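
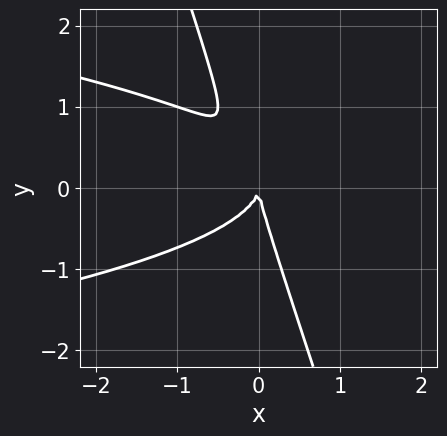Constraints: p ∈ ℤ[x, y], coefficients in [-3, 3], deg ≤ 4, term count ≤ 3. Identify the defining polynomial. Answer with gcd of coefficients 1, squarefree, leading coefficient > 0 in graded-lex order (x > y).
3*x*y^2 + y^3 + 2*x^2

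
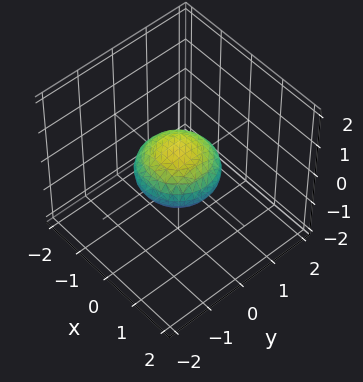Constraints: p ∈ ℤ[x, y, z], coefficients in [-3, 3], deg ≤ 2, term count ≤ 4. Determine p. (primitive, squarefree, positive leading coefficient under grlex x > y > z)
The degree is 2 — a closed, bounded, convex surface; a quadric.
Symmetries: mirror symmetry z ↦ −z ⇒ only even powers of z; rotational symmetry about the z-axis ⇒ p depends on x, y only through x² + y².
Observable constraints: among the integer gridlines, it crosses the x-axis at x ∈ {-1, 1}; a circular section at z = 0 has radius exactly 1; the y-axis gridline crossings are at y ∈ {-1, 1}.
Putting this together gives p.

x^2 + y^2 + 2*z^2 - 1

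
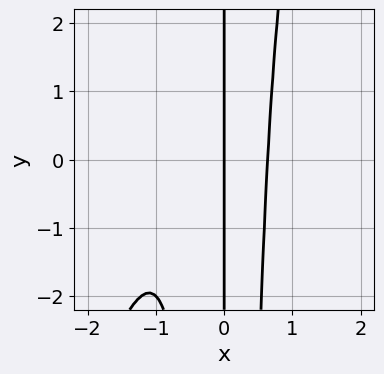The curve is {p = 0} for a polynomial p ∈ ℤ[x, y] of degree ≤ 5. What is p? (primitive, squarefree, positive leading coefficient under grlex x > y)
3*x^4 - x^3*y + 3*x^3 - 2*x

1. Degree: a generic line meets the curve in up to 4 points, so deg p = 4.
2. Observable constraints: one x-axis crossing is at x = 0; the visible y-axis segment lies entirely on the curve.
3. Matching integer coefficients to the picture gives p.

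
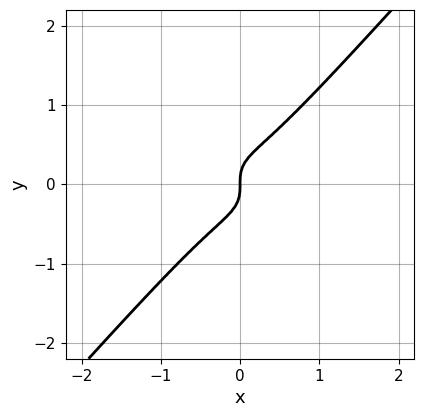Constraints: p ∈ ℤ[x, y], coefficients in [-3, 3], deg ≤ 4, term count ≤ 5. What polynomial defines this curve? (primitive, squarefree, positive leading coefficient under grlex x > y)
2*x^3 + 2*x^2*y - 3*y^3 + x

1. The degree is 3 — the shape is more complex than any degree-2 curve.
2. From the axis intercepts and sections: it crosses the y-axis at the gridline y = 0; it crosses the x-axis at the gridline x = 0.
3. Matching integer coefficients to the picture gives p.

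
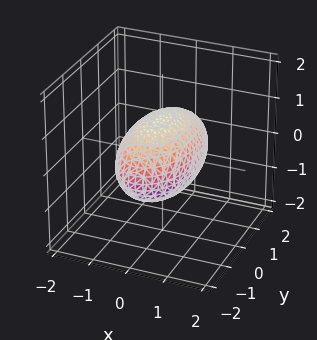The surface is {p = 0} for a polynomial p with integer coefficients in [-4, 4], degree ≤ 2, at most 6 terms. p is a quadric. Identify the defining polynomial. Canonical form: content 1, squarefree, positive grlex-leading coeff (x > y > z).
First, deg p = 2. A closed, bounded, convex surface; a quadric.
Then, symmetries: the x ↦ −x reflection is a symmetry, so x appears only in even powers; mirror symmetry z ↦ −z ⇒ only even powers of z; it's symmetric under y → −y, forcing even powers of y.
Next, observable constraints: the z-axis gridline crossings are at z ∈ {-1, 1}; among the integer gridlines, it crosses the x-axis at x ∈ {-1, 1}.
Finally, putting this together gives p.

3*x^2 + y^2 + 3*z^2 - 3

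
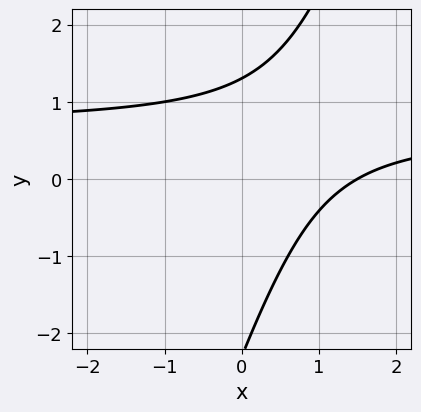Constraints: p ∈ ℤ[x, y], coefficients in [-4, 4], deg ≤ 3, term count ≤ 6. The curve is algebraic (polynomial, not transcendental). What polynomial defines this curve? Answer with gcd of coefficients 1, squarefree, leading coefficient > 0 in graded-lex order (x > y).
1. Degree: the shape is more complex than any degree-1 curve, so deg p = 2.
2. Solving for integer coefficients yields p as stated.

3*x*y - y^2 - 2*x - y + 3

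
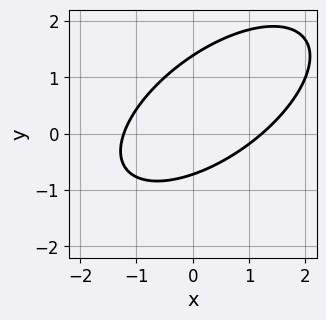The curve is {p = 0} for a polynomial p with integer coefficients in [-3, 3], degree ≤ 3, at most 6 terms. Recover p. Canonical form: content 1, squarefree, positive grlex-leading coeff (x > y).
2*x^2 - 3*x*y + 3*y^2 - 2*y - 3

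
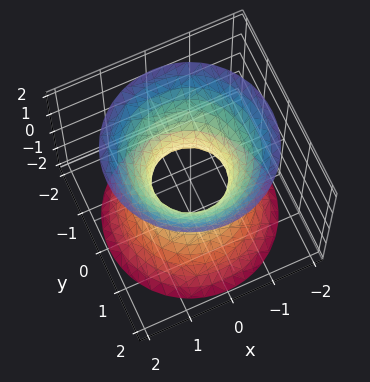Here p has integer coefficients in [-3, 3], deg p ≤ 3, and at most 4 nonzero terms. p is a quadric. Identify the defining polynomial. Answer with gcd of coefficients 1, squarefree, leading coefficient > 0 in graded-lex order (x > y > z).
First, the degree is 2 — one connected sheet with a waist; a quadric.
Then, symmetries: it's symmetric under z → −z, forcing even powers of z; rotational symmetry about the z-axis ⇒ p depends on x, y only through x² + y².
Next, against the integer gridlines: a circular section at z = 2 has radius between 1 and 2; no z-intercept at any integer in the box.
Finally, putting this together gives p.

3*x^2 + 3*y^2 - 2*z^2 - 2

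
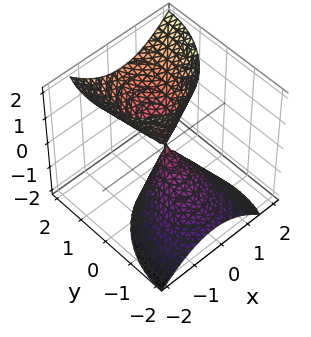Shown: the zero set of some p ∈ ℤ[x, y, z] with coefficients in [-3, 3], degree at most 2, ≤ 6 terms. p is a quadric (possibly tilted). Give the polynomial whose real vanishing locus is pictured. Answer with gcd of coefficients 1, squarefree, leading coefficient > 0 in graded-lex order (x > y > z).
3*x^2 - x*y + 2*y^2 - 3*y*z - z^2

(a) Degree: a generic line meets the surface in up to 2 points, so deg p = 2.
(b) Reading off the gridlines: it crosses the y-axis at the gridline y = 0; it crosses the x-axis at the gridline x = 0.
(c) Fitting integer coefficients to these (and the overall shape) gives p.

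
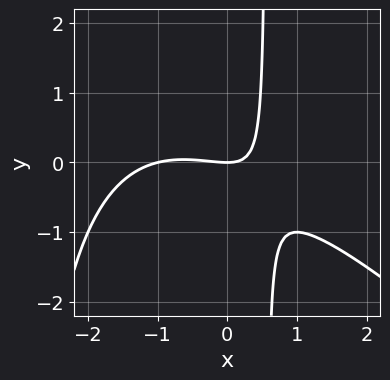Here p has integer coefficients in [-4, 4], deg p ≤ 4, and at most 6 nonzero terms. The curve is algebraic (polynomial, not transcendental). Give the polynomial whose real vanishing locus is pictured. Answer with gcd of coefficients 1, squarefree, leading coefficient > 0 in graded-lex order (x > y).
deg p = 3. A generic line meets the curve in up to 3 points.
Against the integer gridlines: it meets the y-axis at y = 0 (among the integer gridlines); among the integer gridlines, it crosses the x-axis at x ∈ {-1, 0}.
These observations pin down the coefficients.

x^3 + x^2*y + x^2 + 3*x*y - 2*y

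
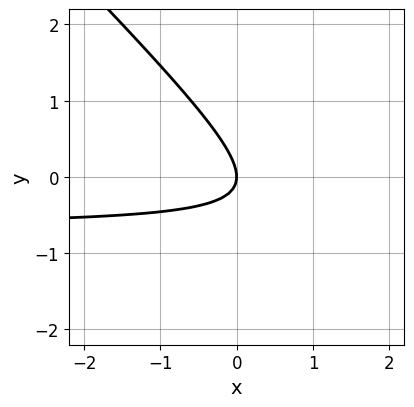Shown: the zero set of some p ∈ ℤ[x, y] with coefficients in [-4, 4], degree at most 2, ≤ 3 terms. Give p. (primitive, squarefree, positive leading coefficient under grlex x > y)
3*x*y + 3*y^2 + 2*x

First, degree: no degree-1 curve has this shape, so deg p = 2.
Then, against the integer gridlines: it crosses the x-axis at the gridline x = 0; it crosses the y-axis at the gridline y = 0.
Finally, matching integer coefficients to the picture gives p.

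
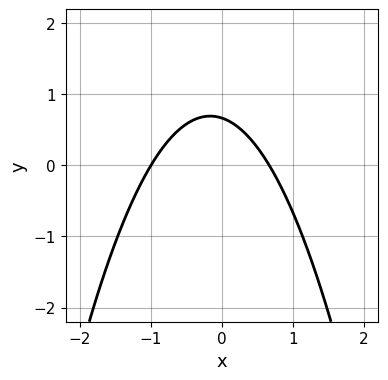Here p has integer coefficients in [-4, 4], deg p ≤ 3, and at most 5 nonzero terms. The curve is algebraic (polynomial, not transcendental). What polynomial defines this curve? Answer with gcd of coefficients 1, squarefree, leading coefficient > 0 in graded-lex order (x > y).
1. Degree: the shape is more complex than any degree-1 curve, so deg p = 2.
2. Observable constraints: one x-axis crossing is at x = -1.
3. Solving for integer coefficients yields p as stated.

3*x^2 + x + 3*y - 2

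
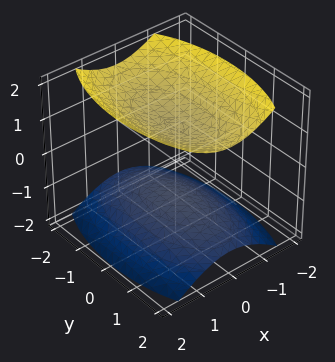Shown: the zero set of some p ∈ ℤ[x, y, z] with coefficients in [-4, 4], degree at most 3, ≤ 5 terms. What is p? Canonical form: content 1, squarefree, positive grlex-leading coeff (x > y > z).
3*x^2 + y^2 - 3*z^2 + 3

First, the picture has 2 separate pieces. They look like related sheets of one shape, so recover p as a whole.
Then, degree: two separate bowl-shaped sheets opening away from each other; a quadric, so deg p = 2.
Then, symmetries: the x ↦ −x reflection is a symmetry, so x appears only in even powers; it's symmetric under y → −y, forcing even powers of y; the z ↦ −z reflection is a symmetry, so z appears only in even powers.
Next, observable constraints: no x-intercept at any integer in the box; the z-axis gridline crossings are at z ∈ {-1, 1}; the surface avoids every integer y-axis point in the box.
Finally, solving for integer coefficients yields p as stated.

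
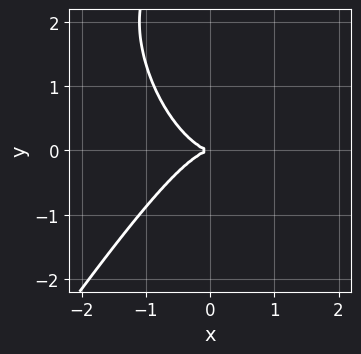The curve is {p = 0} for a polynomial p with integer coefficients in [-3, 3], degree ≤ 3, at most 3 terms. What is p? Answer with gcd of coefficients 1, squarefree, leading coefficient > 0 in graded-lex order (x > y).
3*x^3 - y^3 + 3*y^2

First, degree: a generic line meets the curve in up to 3 points, so deg p = 3.
Then, reading off the gridlines: it crosses the y-axis at the gridline y = 0; it meets the x-axis at x = 0 (among the integer gridlines).
Finally, together with the visible shape, these determine p as stated.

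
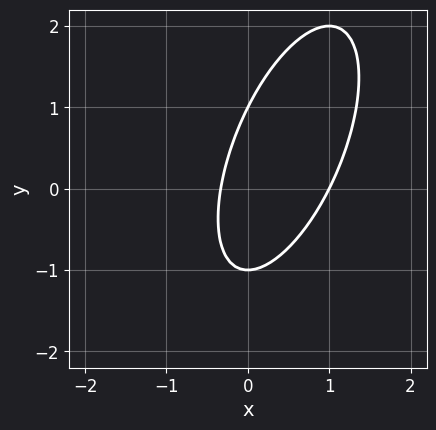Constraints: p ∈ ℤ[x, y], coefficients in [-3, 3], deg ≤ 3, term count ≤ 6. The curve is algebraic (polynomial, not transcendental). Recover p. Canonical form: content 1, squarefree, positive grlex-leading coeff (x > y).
1. The degree is 2 — no degree-1 curve has this shape.
2. Reading off the gridlines: the y-axis gridline crossings are at y ∈ {-1, 1}; one x-axis crossing is at x = 1.
3. The integer polynomial consistent with all of this is the stated p.

3*x^2 - 2*x*y + y^2 - 2*x - 1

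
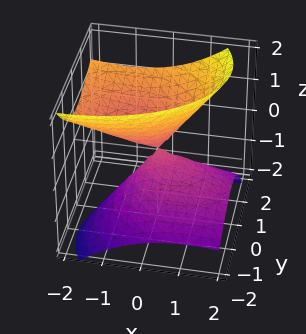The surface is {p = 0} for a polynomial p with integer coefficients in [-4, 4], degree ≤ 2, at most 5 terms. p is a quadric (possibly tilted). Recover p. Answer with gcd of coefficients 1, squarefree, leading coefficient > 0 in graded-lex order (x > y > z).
x^2 + 2*x*z + 2*y^2 - 2*y*z - 2*z^2

First, there are 2 components. They look like related sheets of one shape, so recover p as a whole.
Next, the degree is 2 — a generic line meets the surface in up to 2 points.
Next, against the integer gridlines: it crosses the z-axis at the gridline z = 0; it crosses the x-axis at the gridline x = 0; it crosses the y-axis at the gridline y = 0.
Finally, the integer polynomial consistent with all of this is the stated p.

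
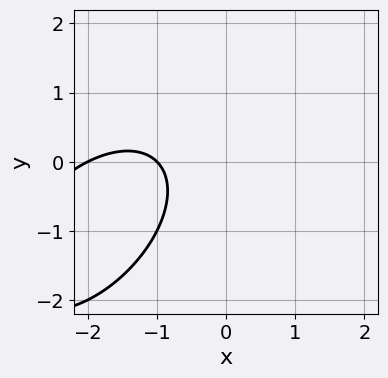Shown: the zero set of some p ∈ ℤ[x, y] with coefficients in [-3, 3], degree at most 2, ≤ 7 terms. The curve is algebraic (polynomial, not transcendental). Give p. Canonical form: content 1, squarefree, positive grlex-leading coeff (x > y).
1. deg p = 2. The shape is more complex than any degree-1 curve.
2. Checking where it meets the axes: the curve avoids every integer y-axis point in the box; among the integer gridlines, it crosses the x-axis at x ∈ {-2, -1}.
3. Matching integer coefficients to the picture gives p.

x^2 - x*y + y^2 + 3*x + 2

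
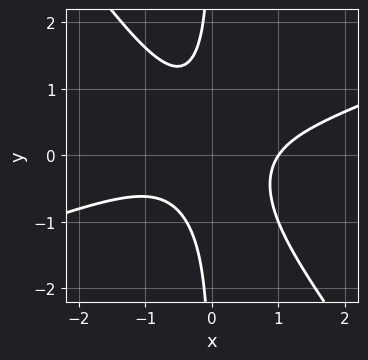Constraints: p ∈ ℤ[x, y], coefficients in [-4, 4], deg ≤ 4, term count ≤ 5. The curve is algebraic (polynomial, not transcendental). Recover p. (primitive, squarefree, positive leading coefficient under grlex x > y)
(a) deg p = 3. No degree-2 curve has this shape.
(b) Checking where it meets the axes: it meets the x-axis at x = 1 (among the integer gridlines); the curve avoids every integer y-axis point in the box.
(c) Matching integer coefficients to the picture gives p.

x^3 - 2*x^2*y - 2*x*y^2 - 1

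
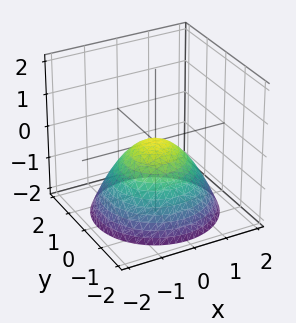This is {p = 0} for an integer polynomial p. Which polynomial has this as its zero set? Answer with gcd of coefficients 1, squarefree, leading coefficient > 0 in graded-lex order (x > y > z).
2*x^2 + 2*y^2 + 3*z

(a) The degree is 2 — a paraboloid; a quadric.
(b) Symmetries: the surface is invariant under rotation about z: p = q(x² + y², z).
(c) Observable constraints: one z-axis crossing is at z = 0; one y-axis crossing is at y = 0.
(d) Fitting integer coefficients to these (and the overall shape) gives p.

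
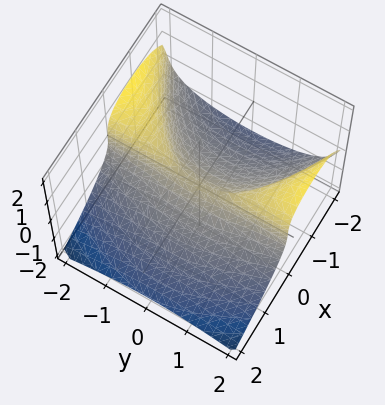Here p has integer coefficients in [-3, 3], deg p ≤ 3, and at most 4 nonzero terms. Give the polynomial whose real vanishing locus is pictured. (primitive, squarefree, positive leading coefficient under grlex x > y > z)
First, degree: the shape is more complex than any degree-2 surface, so deg p = 3.
Next, against the integer gridlines: one z-axis crossing is at z = 0; every point of the y-axis in the box is on the surface.
Finally, assembling these constraints gives the stated polynomial.

x*y^2 + 2*z^3 + 2*x^2 - x*z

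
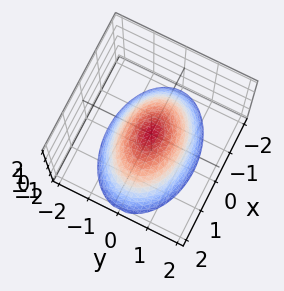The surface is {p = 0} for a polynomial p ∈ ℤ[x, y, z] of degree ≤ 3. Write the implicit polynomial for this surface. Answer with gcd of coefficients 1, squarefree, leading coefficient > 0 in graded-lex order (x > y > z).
deg p = 2. A paraboloid; a quadric.
Symmetries: the x ↦ −x reflection is a symmetry, so x appears only in even powers; the y ↦ −y reflection is a symmetry, so y appears only in even powers.
Checking where it meets the axes: it crosses the z-axis at the gridline z = 0; one y-axis crossing is at y = 0.
The integer polynomial consistent with all of this is the stated p.

x^2 + 2*y^2 + 2*z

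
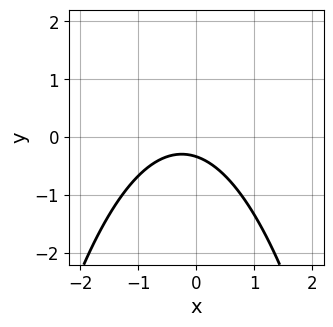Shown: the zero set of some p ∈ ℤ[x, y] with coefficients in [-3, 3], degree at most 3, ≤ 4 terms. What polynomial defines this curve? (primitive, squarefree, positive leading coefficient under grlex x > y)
First, the degree is 2 — a generic line meets the curve in up to 2 points.
Then, from the axis intercepts and sections: it misses every integer gridline on the x-axis.
Finally, assembling these constraints gives the stated polynomial.

2*x^2 + x + 3*y + 1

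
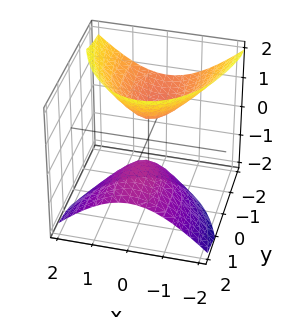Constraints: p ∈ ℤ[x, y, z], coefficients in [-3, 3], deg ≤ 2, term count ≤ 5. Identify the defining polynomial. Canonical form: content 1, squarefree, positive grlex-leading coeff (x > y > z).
3*x^2 + y^2 + 3*y*z - 2*z^2 + 1

The picture has 2 separate pieces.
Degree: the shape is more complex than any degree-1 surface, so deg p = 2.
Checking where it meets the axes: no x-intercept at any integer in the box; the surface avoids every integer y-axis point in the box.
Matching integer coefficients to the picture gives p.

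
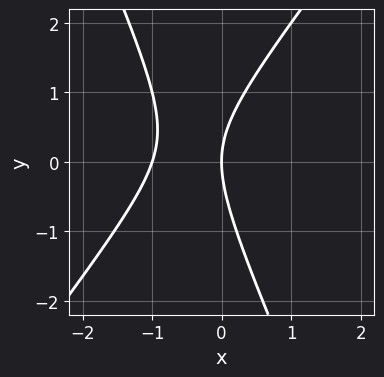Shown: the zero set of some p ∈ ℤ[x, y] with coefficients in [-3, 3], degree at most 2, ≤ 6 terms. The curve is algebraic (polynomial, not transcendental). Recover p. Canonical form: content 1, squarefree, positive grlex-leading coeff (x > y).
3*x^2 - x*y - y^2 + 3*x

1. deg p = 2.
2. Reading off the gridlines: one y-axis crossing is at y = 0; the x-axis gridline crossings are at x ∈ {-1, 0}.
3. Putting this together gives p.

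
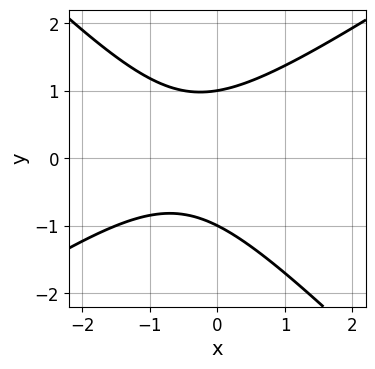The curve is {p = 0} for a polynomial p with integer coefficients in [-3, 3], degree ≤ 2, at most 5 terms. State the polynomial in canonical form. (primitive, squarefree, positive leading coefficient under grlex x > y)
(a) Degree: a generic line meets the curve in up to 2 points, so deg p = 2.
(b) From the visible intercepts: it misses every integer gridline on the x-axis; among the integer gridlines, it crosses the y-axis at y ∈ {-1, 1}.
(c) The integer polynomial consistent with all of this is the stated p.

2*x^2 - x*y - 3*y^2 + 2*x + 3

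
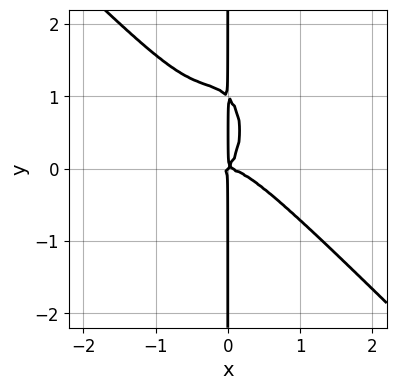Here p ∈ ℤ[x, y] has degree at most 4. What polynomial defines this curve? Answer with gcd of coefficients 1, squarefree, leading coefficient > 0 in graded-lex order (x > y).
1. Degree: a generic line meets the curve in up to 4 points, so deg p = 4.
2. Against the integer gridlines: every point of the y-axis in the box is on the curve.
3. Fitting integer coefficients to these (and the overall shape) gives p.

3*x^4 + 2*x^3*y + x*y^3 + x^2*y - x*y^2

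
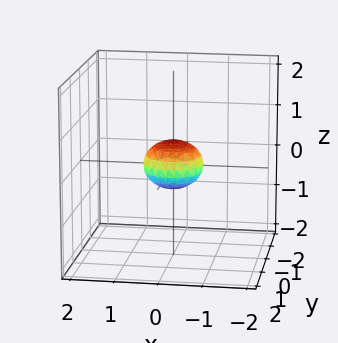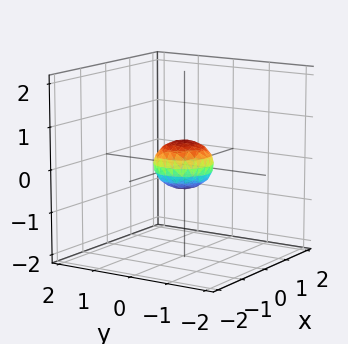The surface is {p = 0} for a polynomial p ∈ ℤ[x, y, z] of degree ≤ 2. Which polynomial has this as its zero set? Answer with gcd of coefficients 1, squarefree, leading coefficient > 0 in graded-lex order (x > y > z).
1. The degree is 2 — a closed, bounded, convex surface; a quadric.
2. Symmetries: every cross-section ⟂ z is a circle, so x, y appear only via x² + y²; mirror symmetry z ↦ −z ⇒ only even powers of z.
3. From the visible intercepts: a circular section at z = 0 has radius between 0 and 1.
4. Together with the visible shape, these determine p as stated.

2*x^2 + 2*y^2 + 3*z^2 - 1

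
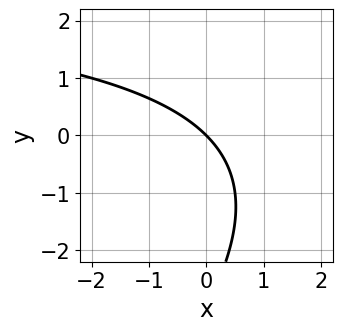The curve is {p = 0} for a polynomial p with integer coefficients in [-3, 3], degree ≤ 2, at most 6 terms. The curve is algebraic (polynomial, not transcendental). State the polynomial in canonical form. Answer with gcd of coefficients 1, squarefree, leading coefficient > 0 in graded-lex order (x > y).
x*y - y^2 - 3*x - 3*y

1. Degree: no degree-1 curve has this shape, so deg p = 2.
2. Observable constraints: it crosses the y-axis at the gridline y = 0; it meets the x-axis at x = 0 (among the integer gridlines).
3. Matching integer coefficients to the picture gives p.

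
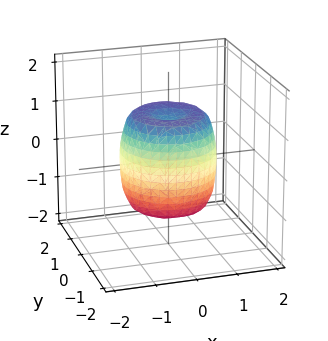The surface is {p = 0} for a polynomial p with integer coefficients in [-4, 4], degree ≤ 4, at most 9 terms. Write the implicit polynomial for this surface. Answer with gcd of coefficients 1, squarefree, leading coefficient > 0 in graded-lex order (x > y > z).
First, deg p = 4.
Then, by symmetry, the surface is invariant under rotation about z: p = q(x² + y², z).
Then, against the integer gridlines: a circular section at z = 1 has radius exactly 1; among the integer gridlines, it crosses the z-axis at z ∈ {-1, 1}.
Finally, these observations pin down the coefficients.

2*x^4 + 4*x^2*y^2 + 2*y^4 - 2*x^2 - 2*y^2 + z^2 - 1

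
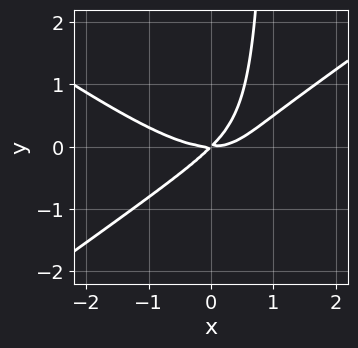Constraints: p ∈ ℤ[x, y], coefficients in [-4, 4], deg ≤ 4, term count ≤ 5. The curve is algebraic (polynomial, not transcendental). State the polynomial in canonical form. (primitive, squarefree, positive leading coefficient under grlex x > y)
x^3 - 2*x*y^2 - 2*x*y + 2*y^2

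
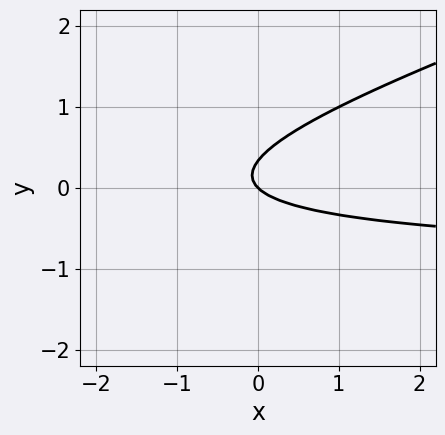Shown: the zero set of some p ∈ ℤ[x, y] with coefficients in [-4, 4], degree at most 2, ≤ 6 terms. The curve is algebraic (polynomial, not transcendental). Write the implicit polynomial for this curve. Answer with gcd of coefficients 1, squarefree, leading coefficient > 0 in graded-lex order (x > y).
x*y - 3*y^2 + x + y

1. The degree is 2 — a generic line meets the curve in up to 2 points.
2. Against the integer gridlines: one x-axis crossing is at x = 0; it meets the y-axis at y = 0 (among the integer gridlines).
3. Matching integer coefficients to the picture gives p.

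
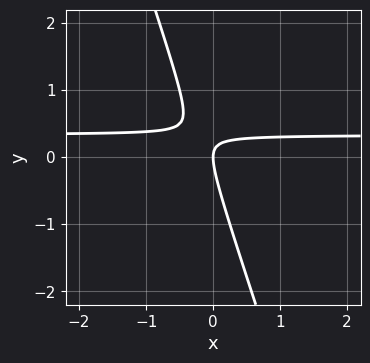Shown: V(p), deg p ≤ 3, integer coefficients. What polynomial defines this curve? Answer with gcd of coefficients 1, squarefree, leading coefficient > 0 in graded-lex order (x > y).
(a) The degree is 2 — the shape is more complex than any degree-1 curve.
(b) Reading off the gridlines: one x-axis crossing is at x = 0; it crosses the y-axis at the gridline y = 0.
(c) These observations pin down the coefficients.

3*x*y + y^2 - x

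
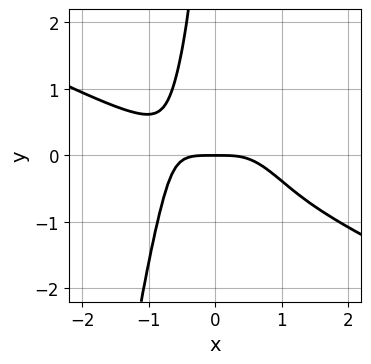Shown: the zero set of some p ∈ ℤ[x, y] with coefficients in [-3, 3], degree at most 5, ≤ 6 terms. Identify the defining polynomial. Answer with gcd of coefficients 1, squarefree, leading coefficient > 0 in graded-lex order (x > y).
x^4 + 2*x^3*y + x*y^2 + y

1. The degree is 4 — the shape is more complex than any degree-3 curve.
2. From the visible intercepts: one x-axis crossing is at x = 0; it crosses the y-axis at the gridline y = 0.
3. Putting this together gives p.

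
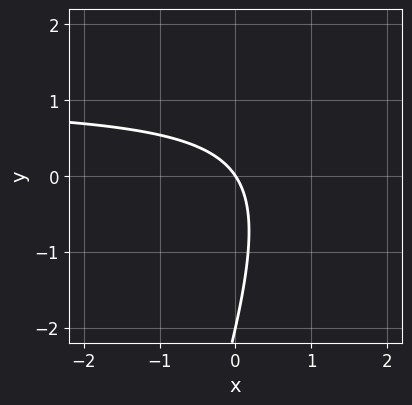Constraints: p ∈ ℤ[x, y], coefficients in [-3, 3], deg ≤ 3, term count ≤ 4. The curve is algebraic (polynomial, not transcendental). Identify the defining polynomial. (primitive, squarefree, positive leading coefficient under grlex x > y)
Degree: a generic line meets the curve in up to 2 points, so deg p = 2.
From the axis intercepts and sections: among the integer gridlines, it crosses the y-axis at y ∈ {-2, 0}; it meets the x-axis at x = 0 (among the integer gridlines).
Matching integer coefficients to the picture gives p.

3*x*y - y^2 - 3*x - 2*y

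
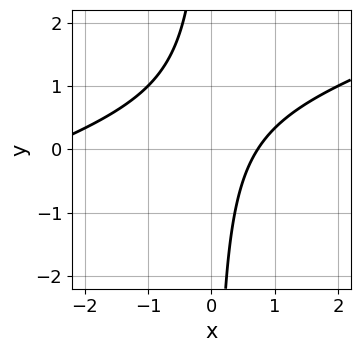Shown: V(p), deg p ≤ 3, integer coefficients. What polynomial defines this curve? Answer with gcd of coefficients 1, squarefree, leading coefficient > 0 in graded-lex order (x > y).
x^2 - 3*x*y + 2*x - 2

1. The degree is 2 — a generic line meets the curve in up to 2 points.
2. Reading off the gridlines: no y-intercept at any integer in the box.
3. The integer polynomial consistent with all of this is the stated p.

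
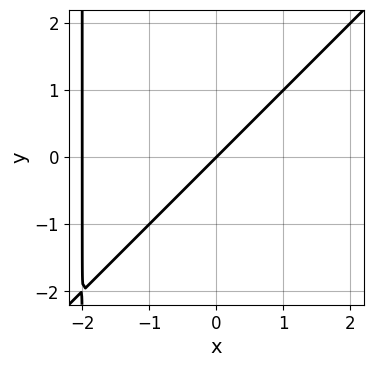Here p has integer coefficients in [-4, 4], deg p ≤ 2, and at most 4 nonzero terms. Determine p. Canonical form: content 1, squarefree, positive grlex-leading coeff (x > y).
(a) deg p = 2.
(b) From the axis intercepts and sections: one y-axis crossing is at y = 0; among the integer gridlines, it crosses the x-axis at x ∈ {-2, 0}.
(c) Putting this together gives p.

x^2 - x*y + 2*x - 2*y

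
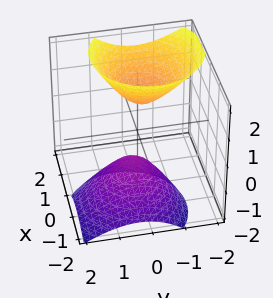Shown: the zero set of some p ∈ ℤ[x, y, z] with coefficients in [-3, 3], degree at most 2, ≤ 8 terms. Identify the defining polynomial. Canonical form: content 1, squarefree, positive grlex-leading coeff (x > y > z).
2*x^2 - 2*x*z + 2*y^2 + y*z - z^2 + 1

1. There are 2 components. Treating them together as one polynomial.
2. The degree is 2 — the shape is more complex than any degree-1 surface.
3. Observable constraints: the surface avoids every integer y-axis point in the box; the z-axis gridline crossings are at z ∈ {-1, 1}; no x-intercept at any integer in the box.
4. Together with the visible shape, these determine p as stated.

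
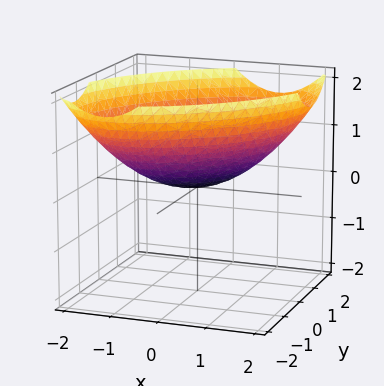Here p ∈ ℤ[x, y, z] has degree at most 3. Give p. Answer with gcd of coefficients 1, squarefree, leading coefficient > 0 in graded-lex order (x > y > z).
The degree is 2 — the shape is more complex than any degree-1 surface.
From the visible intercepts: one x-axis crossing is at x = 0; one y-axis crossing is at y = 0.
Matching integer coefficients to the picture gives p.

x^2 - x*y + y^2 - 2*z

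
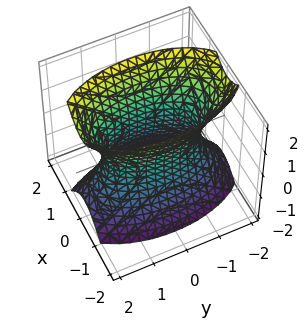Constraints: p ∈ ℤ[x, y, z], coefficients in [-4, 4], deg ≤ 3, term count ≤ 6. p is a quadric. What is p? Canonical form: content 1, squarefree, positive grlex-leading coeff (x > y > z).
3*x^2 + y^2 - z^2 - 2

1. deg p = 2. An hourglass — one-sheet hyperboloid; a quadric.
2. Symmetries: mirror symmetry y ↦ −y ⇒ only even powers of y; it's symmetric under z → −z, forcing even powers of z; the x ↦ −x reflection is a symmetry, so x appears only in even powers.
3. Against the integer gridlines: it misses every integer gridline on the z-axis.
4. Fitting integer coefficients to these (and the overall shape) gives p.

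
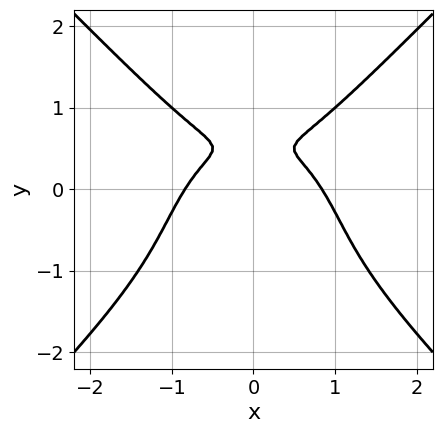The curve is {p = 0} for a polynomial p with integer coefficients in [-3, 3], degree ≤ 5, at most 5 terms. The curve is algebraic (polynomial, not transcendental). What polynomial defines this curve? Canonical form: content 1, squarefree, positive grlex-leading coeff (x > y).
First, the degree is 4 — no degree-3 curve has this shape.
Then, symmetries: it's symmetric under x → −x, forcing even powers of x.
Then, observable constraints: no y-intercept at any integer in the box.
Finally, solving for integer coefficients yields p as stated.

2*x^4 - 2*y^4 - 2*y^2 + 3*y - 1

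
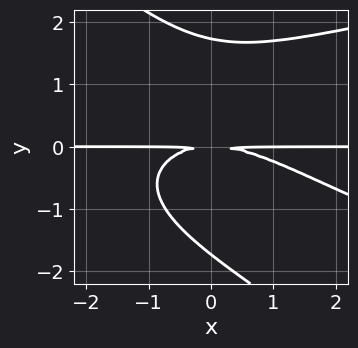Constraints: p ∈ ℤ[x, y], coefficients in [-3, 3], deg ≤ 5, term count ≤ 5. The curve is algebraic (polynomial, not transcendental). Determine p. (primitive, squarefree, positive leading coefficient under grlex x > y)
x*y^3 + y^4 - x^2*y - x*y^2 - 3*y^2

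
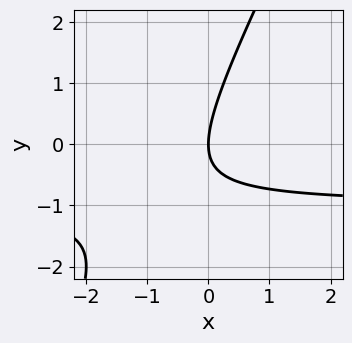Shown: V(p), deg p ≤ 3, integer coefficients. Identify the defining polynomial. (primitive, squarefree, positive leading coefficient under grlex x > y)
1. The degree is 2 — a generic line meets the curve in up to 2 points.
2. From the visible intercepts: one x-axis crossing is at x = 0; it meets the y-axis at y = 0 (among the integer gridlines).
3. Together with the visible shape, these determine p as stated.

2*x*y - y^2 + 2*x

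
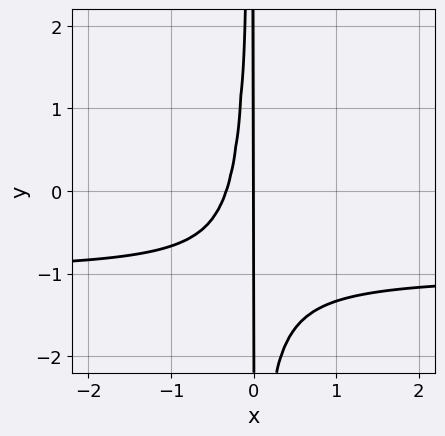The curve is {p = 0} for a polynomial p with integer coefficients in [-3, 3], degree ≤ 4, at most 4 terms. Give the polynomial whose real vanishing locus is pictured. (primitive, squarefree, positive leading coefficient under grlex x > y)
3*x^2*y + 3*x^2 + x

(a) Degree: the shape is more complex than any degree-2 curve, so deg p = 3.
(b) Observable constraints: the visible y-axis segment lies entirely on the curve; it meets the x-axis at x = 0 (among the integer gridlines).
(c) Solving for integer coefficients yields p as stated.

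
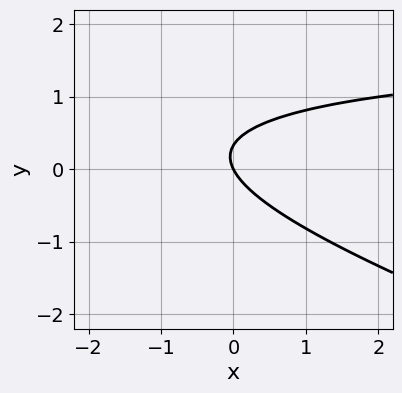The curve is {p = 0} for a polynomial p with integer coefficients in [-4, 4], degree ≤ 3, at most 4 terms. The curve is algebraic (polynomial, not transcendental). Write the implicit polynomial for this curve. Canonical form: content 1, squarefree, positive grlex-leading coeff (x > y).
(a) deg p = 2. The shape is more complex than any degree-1 curve.
(b) From the axis intercepts and sections: one x-axis crossing is at x = 0; one y-axis crossing is at y = 0.
(c) Assembling these constraints gives the stated polynomial.

x*y + 3*y^2 - 2*x - y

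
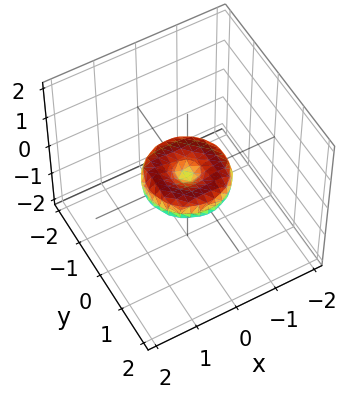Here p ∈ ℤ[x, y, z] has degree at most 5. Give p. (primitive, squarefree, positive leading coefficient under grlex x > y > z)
x^4 + 2*x^2*y^2 + y^4 - x^2 - y^2 + 2*z^2

Degree: a generic line meets the surface in up to 4 points, so deg p = 4.
Symmetries: every cross-section ⟂ z is a circle, so x, y appear only via x² + y².
From the axis intercepts and sections: a circular section at z = 0 has radius exactly 1; among the integer gridlines, it crosses the x-axis at x ∈ {-1, 0, 1}; the y-axis gridline crossings are at y ∈ {-1, 0, 1}; it meets the z-axis at z = 0 (among the integer gridlines).
Matching integer coefficients to the picture gives p.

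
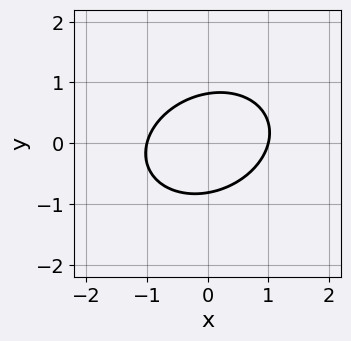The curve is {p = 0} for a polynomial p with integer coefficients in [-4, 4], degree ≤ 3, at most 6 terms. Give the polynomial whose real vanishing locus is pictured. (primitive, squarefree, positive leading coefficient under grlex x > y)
2*x^2 - x*y + 3*y^2 - 2

1. Degree: no degree-1 curve has this shape, so deg p = 2.
2. Against the integer gridlines: the x-axis gridline crossings are at x ∈ {-1, 1}.
3. Matching integer coefficients to the picture gives p.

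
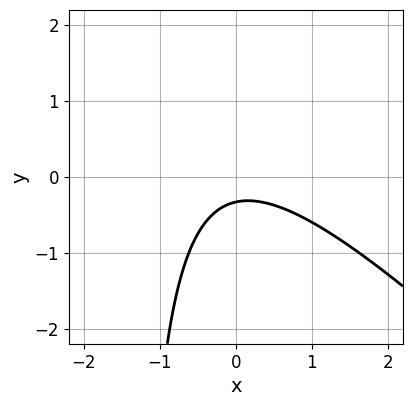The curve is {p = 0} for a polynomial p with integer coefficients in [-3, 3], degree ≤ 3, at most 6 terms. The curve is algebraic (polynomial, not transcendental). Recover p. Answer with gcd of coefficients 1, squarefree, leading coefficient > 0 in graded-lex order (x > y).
2*x^2 + 2*x*y + 3*y + 1

1. Degree: no degree-1 curve has this shape, so deg p = 2.
2. From the axis intercepts and sections: it misses every integer gridline on the x-axis.
3. Matching integer coefficients to the picture gives p.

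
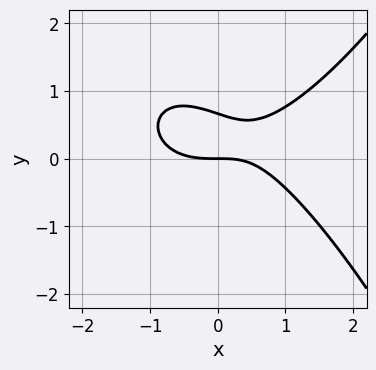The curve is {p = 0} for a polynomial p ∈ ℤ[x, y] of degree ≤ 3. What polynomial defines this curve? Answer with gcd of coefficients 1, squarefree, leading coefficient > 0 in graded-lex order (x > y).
1. deg p = 3.
2. From the axis intercepts and sections: it crosses the x-axis at the gridline x = 0; one y-axis crossing is at y = 0.
3. The integer polynomial consistent with all of this is the stated p.

x^3 - x*y - 3*y^2 + 2*y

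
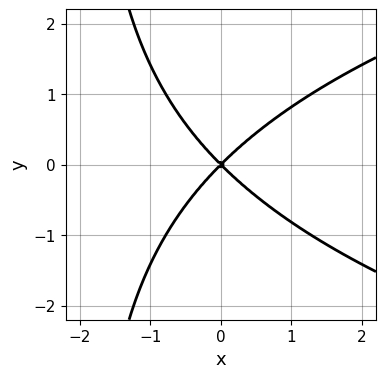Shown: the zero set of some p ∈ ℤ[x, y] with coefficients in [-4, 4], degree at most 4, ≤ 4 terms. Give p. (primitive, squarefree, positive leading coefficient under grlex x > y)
The degree is 3 — the shape is more complex than any degree-2 curve.
Symmetries: mirror symmetry y ↦ −y ⇒ only even powers of y.
Checking where it meets the axes: it crosses the y-axis at the gridline y = 0; one x-axis crossing is at x = 0.
Fitting integer coefficients to these (and the overall shape) gives p.

x*y^2 - 2*x^2 + 2*y^2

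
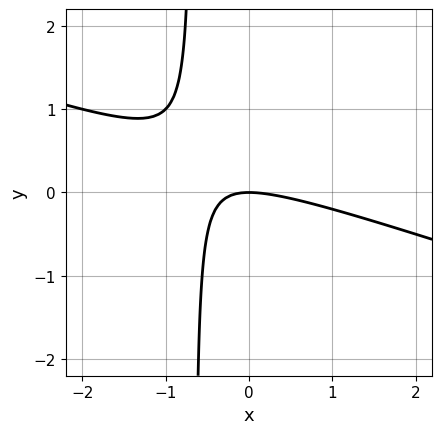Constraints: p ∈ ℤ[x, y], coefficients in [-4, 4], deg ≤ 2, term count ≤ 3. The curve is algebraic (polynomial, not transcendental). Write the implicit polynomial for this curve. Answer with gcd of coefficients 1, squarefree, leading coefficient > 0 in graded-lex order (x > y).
x^2 + 3*x*y + 2*y

1. deg p = 2. No degree-1 curve has this shape.
2. Checking where it meets the axes: it meets the x-axis at x = 0 (among the integer gridlines); it meets the y-axis at y = 0 (among the integer gridlines).
3. Assembling these constraints gives the stated polynomial.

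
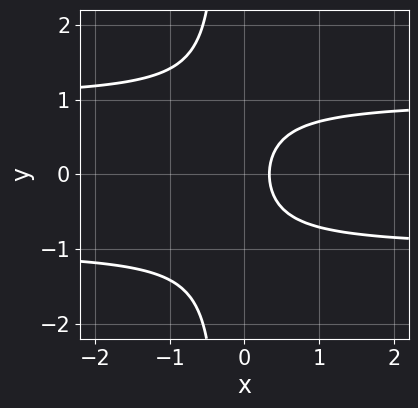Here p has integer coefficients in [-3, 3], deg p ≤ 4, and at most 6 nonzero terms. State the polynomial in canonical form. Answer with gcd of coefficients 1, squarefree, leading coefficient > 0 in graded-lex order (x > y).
3*x*y^2 + y^2 - 3*x + 1

1. The degree is 3 — a generic line meets the curve in up to 3 points.
2. Symmetries: it's symmetric under y → −y, forcing even powers of y.
3. From the axis intercepts and sections: it misses every integer gridline on the y-axis.
4. The integer polynomial consistent with all of this is the stated p.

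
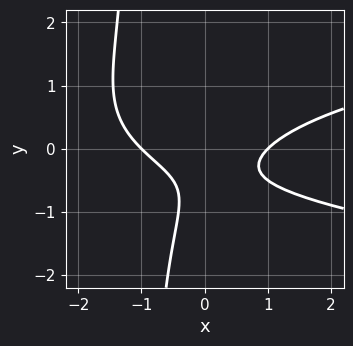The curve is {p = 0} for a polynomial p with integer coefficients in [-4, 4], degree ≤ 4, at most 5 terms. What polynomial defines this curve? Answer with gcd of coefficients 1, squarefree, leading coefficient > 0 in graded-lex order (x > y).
2*x*y^2 - x^2 + 2*y^2 + 2*y + 1

First, deg p = 3. No degree-2 curve has this shape.
Next, from the axis intercepts and sections: it misses every integer gridline on the y-axis; the x-axis gridline crossings are at x ∈ {-1, 1}.
Finally, solving for integer coefficients yields p as stated.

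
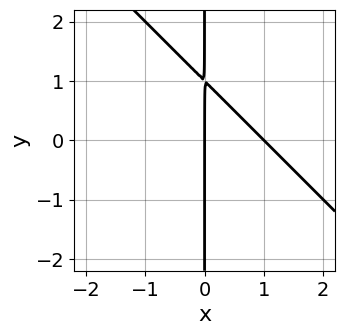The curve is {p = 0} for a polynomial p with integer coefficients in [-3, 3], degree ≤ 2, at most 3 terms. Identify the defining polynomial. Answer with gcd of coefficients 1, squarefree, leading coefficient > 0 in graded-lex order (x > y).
x^2 + x*y - x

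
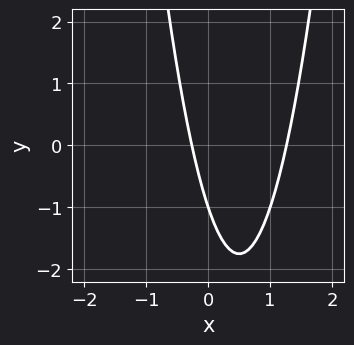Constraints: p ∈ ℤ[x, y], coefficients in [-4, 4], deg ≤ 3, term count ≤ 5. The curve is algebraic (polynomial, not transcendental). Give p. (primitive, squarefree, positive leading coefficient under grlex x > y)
(a) The degree is 2 — a generic line meets the curve in up to 2 points.
(b) Reading off the gridlines: one y-axis crossing is at y = -1.
(c) Solving for integer coefficients yields p as stated.

3*x^2 - 3*x - y - 1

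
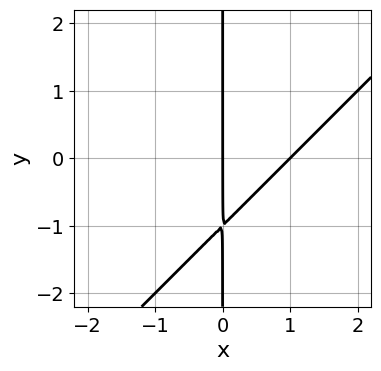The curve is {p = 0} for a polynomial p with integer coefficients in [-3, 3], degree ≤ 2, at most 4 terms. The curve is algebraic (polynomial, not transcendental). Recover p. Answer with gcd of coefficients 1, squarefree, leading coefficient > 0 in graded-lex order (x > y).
x^2 - x*y - x

(a) deg p = 2. No degree-1 curve has this shape.
(b) Checking where it meets the axes: the visible y-axis segment lies entirely on the curve; the x-axis gridline crossings are at x ∈ {0, 1}.
(c) These observations pin down the coefficients.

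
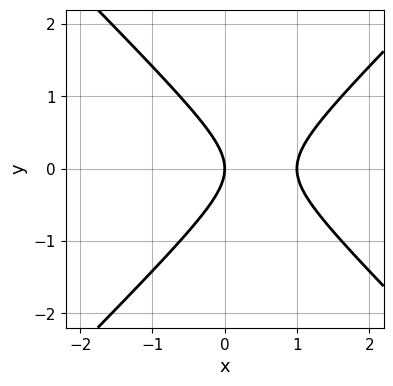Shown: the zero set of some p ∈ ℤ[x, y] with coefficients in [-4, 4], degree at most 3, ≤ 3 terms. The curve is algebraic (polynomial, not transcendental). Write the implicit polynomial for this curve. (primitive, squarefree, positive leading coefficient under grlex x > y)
x^2 - y^2 - x

First, degree: the shape is more complex than any degree-1 curve, so deg p = 2.
Then, symmetries: the y ↦ −y reflection is a symmetry, so y appears only in even powers.
Then, from the visible intercepts: one y-axis crossing is at y = 0; the x-axis gridline crossings are at x ∈ {0, 1}.
Finally, together with the visible shape, these determine p as stated.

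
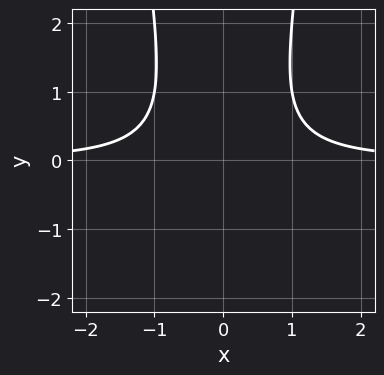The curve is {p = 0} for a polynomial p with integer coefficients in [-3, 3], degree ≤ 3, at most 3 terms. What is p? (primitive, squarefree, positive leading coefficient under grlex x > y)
deg p = 3. A generic line meets the curve in up to 3 points.
Symmetries: it's symmetric under x → −x, forcing even powers of x.
Reading off the gridlines: no y-intercept at any integer in the box; the curve avoids every integer x-axis point in the box.
Matching integer coefficients to the picture gives p.

3*x^2*y - y^2 - 2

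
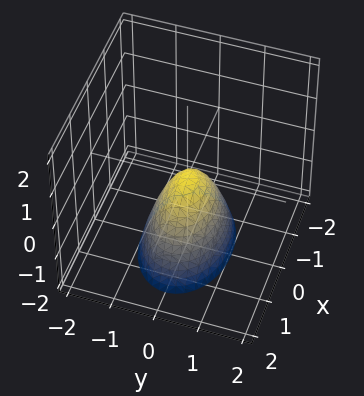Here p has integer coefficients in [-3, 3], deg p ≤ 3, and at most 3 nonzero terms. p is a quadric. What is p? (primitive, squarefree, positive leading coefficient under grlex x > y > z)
deg p = 2.
Symmetries: mirror symmetry y ↦ −y ⇒ only even powers of y; it's symmetric under x → −x, forcing even powers of x.
From the axis intercepts and sections: one z-axis crossing is at z = 0; it meets the x-axis at x = 0 (among the integer gridlines); one y-axis crossing is at y = 0.
Fitting integer coefficients to these (and the overall shape) gives p.

x^2 + 2*y^2 + z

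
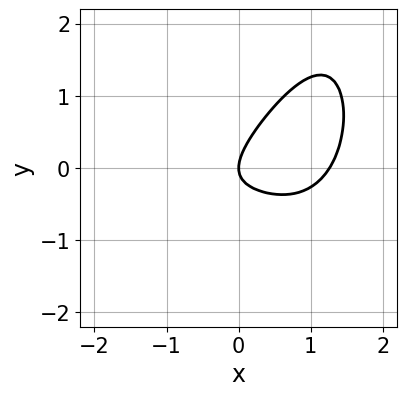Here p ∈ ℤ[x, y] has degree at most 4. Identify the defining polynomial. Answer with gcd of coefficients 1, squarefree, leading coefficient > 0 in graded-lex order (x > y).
x^4 - 3*x*y + 3*y^2 - 2*x

First, the degree is 4 — a generic line meets the curve in up to 4 points.
Then, against the integer gridlines: it meets the y-axis at y = 0 (among the integer gridlines); one x-axis crossing is at x = 0.
Finally, fitting integer coefficients to these (and the overall shape) gives p.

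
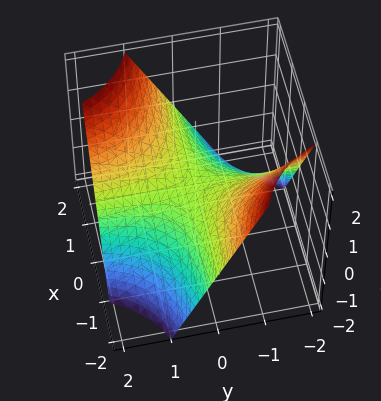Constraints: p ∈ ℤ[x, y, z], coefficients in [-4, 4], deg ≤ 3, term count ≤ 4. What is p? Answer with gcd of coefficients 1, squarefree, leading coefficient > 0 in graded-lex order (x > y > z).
First, the degree is 2 — a saddle surface; a quadric.
Then, reading off the gridlines: it meets the z-axis at z = 0 (among the integer gridlines); every point of the x-axis in the box is on the surface; the visible y-axis segment lies entirely on the surface.
Finally, solving for integer coefficients yields p as stated.

x*y - z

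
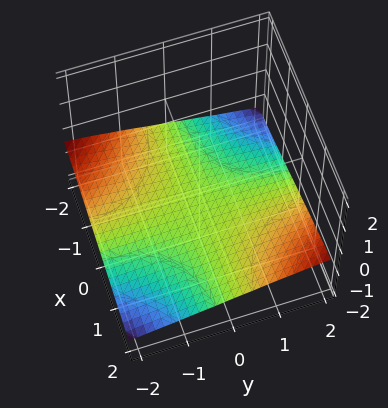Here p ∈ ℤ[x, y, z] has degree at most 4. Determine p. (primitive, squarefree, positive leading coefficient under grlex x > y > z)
x*y*z + 3*z^3 + 3

(a) Degree: the shape is more complex than any degree-2 surface, so deg p = 3.
(b) Observable constraints: it misses every integer gridline on the x-axis; it misses every integer gridline on the y-axis; one z-axis crossing is at z = -1.
(c) Fitting integer coefficients to these (and the overall shape) gives p.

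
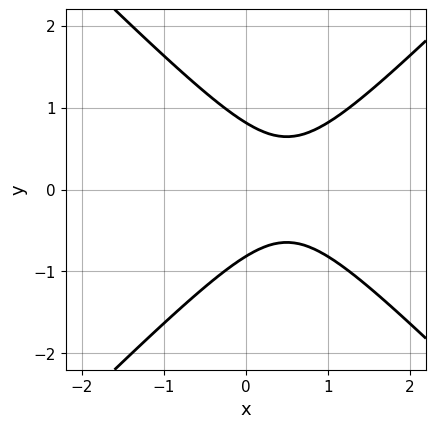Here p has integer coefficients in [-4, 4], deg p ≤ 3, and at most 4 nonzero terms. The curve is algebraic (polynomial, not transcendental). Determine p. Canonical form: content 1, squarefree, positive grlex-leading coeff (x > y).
First, deg p = 2. No degree-1 curve has this shape.
Then, symmetries: mirror symmetry y ↦ −y ⇒ only even powers of y.
Then, observable constraints: no x-intercept at any integer in the box.
Finally, together with the visible shape, these determine p as stated.

3*x^2 - 3*y^2 - 3*x + 2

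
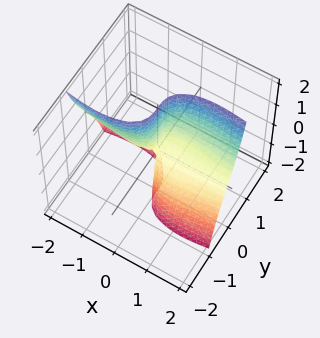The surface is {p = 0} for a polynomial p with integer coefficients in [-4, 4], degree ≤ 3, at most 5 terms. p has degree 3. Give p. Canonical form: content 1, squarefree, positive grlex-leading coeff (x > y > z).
x^2*y + 2*y^3 - x*z

First, the degree is 3 — no degree-2 surface has this shape.
Then, reading off the gridlines: it crosses the y-axis at the gridline y = 0; every point of the z-axis in the box is on the surface.
Finally, solving for integer coefficients yields p as stated.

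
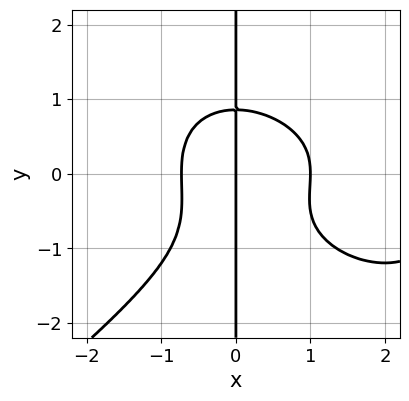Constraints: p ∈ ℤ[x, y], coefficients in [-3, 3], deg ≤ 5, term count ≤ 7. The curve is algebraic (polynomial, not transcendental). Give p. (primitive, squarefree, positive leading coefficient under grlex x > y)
x^4 - 2*x*y^3 - 3*x^3 - x*y^2 + 2*x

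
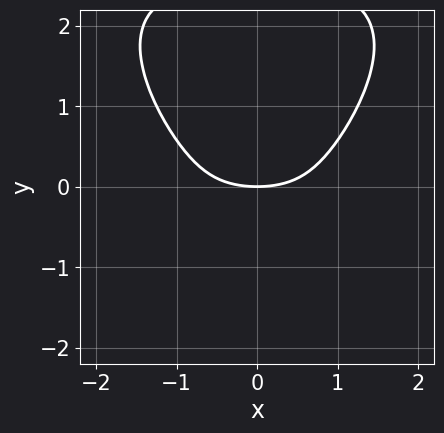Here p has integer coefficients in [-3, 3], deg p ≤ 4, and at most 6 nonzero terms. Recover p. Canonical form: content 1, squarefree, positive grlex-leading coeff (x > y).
(a) deg p = 4. A generic line meets the curve in up to 4 points.
(b) Symmetries: the x ↦ −x reflection is a symmetry, so x appears only in even powers.
(c) Against the integer gridlines: it crosses the y-axis at the gridline y = 0; one x-axis crossing is at x = 0.
(d) The integer polynomial consistent with all of this is the stated p.

x^4 + y^4 - 2*y^3 + x^2 - 3*y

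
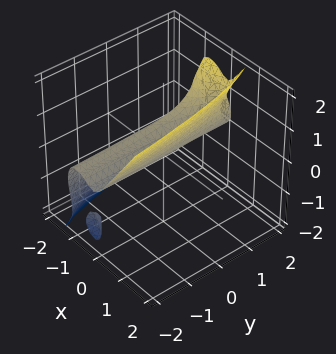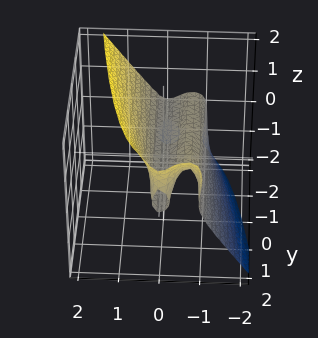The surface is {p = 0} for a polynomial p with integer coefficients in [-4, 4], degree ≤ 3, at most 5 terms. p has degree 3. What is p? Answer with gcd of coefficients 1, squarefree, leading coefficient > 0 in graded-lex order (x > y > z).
I count 2 distinct pieces. Treating them together as one polynomial.
deg p = 3. A generic line meets the surface in up to 3 points.
Reading off the gridlines: the visible y-axis segment lies entirely on the surface; it meets the z-axis at z = 0 (among the integer gridlines); among the integer gridlines, it crosses the x-axis at x ∈ {-1, 0}.
Solving for integer coefficients yields p as stated.

3*x^3 + y*z^2 - z^3 + 3*x^2 - z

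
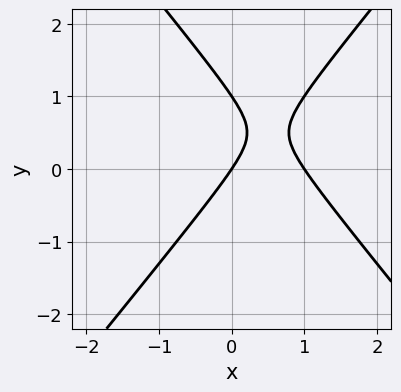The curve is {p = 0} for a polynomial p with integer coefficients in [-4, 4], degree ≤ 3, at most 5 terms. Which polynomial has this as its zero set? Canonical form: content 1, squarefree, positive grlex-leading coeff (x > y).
3*x^2 - 2*y^2 - 3*x + 2*y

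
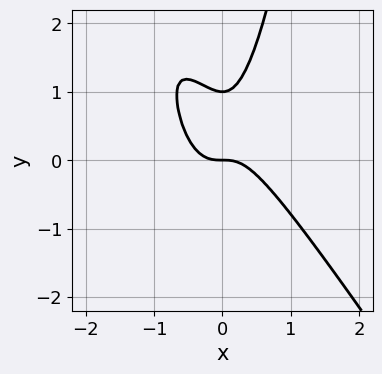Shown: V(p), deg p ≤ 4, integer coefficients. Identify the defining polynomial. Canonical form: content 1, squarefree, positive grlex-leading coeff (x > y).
3*x^3 + 2*x^2*y - y^2 + y

(a) Degree: a generic line meets the curve in up to 3 points, so deg p = 3.
(b) Reading off the gridlines: the y-axis gridline crossings are at y ∈ {0, 1}; it crosses the x-axis at the gridline x = 0.
(c) These observations pin down the coefficients.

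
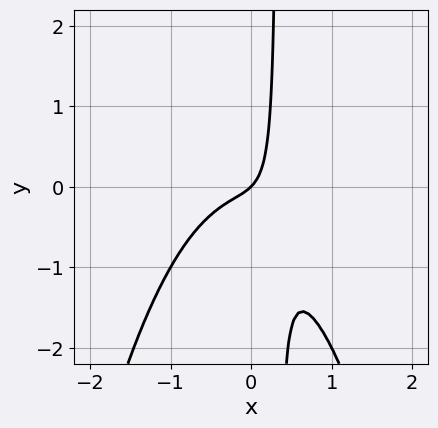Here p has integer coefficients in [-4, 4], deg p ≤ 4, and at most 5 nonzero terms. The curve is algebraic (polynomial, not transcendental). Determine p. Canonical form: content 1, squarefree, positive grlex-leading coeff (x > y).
3*x^3 + 3*x*y + x - y

1. The degree is 3 — a generic line meets the curve in up to 3 points.
2. Observable constraints: it crosses the x-axis at the gridline x = 0; it crosses the y-axis at the gridline y = 0.
3. Matching integer coefficients to the picture gives p.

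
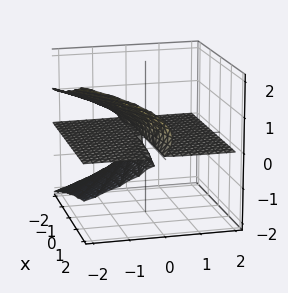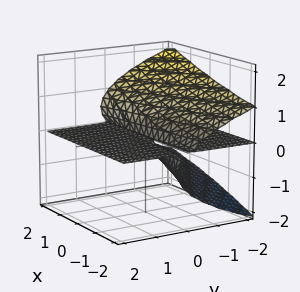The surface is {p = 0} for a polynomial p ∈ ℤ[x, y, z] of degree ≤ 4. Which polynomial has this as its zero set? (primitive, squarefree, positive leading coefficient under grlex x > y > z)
x*z^2 - 2*z^3 - 2*y*z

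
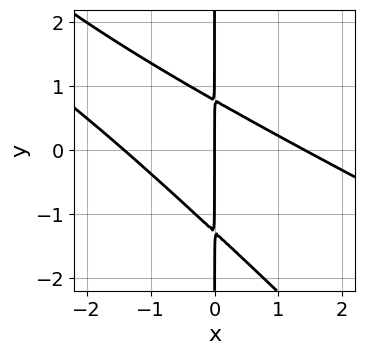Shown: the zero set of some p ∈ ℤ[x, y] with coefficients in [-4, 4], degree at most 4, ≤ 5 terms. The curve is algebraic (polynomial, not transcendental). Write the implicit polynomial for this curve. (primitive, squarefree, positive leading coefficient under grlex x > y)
x^3 + 3*x^2*y + 2*x*y^2 + x*y - 2*x

1. The degree is 3 — no degree-2 curve has this shape.
2. Reading off the gridlines: the visible y-axis segment lies entirely on the curve; it meets the x-axis at x = 0 (among the integer gridlines).
3. Solving for integer coefficients yields p as stated.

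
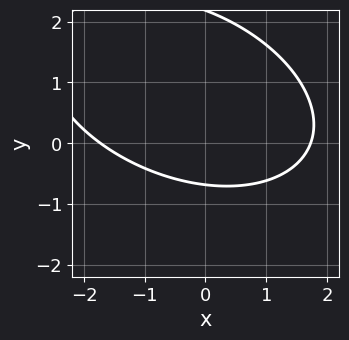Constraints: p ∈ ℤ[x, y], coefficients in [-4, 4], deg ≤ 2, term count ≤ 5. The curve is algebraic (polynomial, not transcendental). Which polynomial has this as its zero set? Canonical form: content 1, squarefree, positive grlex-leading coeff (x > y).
(a) deg p = 2. The shape is more complex than any degree-1 curve.
(b) Matching integer coefficients to the picture gives p.

x^2 + x*y + 2*y^2 - 3*y - 3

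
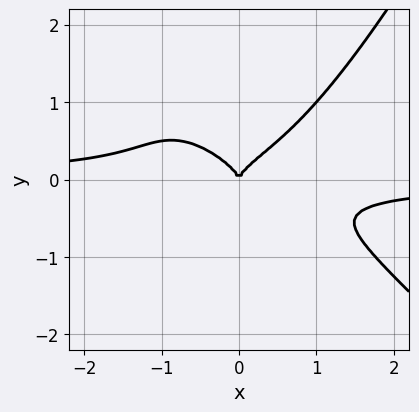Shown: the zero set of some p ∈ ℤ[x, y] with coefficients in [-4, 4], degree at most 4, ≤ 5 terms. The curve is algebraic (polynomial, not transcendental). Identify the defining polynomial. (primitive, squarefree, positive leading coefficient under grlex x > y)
2*x^3*y + x^2*y^2 - x*y^3 - 3*y^3 + x^2

deg p = 4. A generic line meets the curve in up to 4 points.
Observable constraints: it meets the x-axis at x = 0 (among the integer gridlines); it meets the y-axis at y = 0 (among the integer gridlines).
Solving for integer coefficients yields p as stated.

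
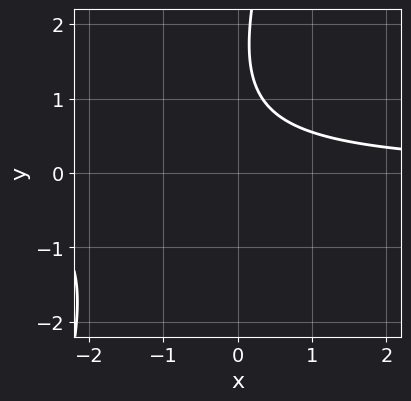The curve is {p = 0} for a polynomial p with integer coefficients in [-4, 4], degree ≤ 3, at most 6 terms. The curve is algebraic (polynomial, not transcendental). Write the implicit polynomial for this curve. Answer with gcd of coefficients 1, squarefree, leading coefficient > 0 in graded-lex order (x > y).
3*x*y - y^2 + 3*y - 3

First, deg p = 2. A generic line meets the curve in up to 2 points.
Next, checking where it meets the axes: no y-intercept at any integer in the box; no x-intercept at any integer in the box.
Finally, solving for integer coefficients yields p as stated.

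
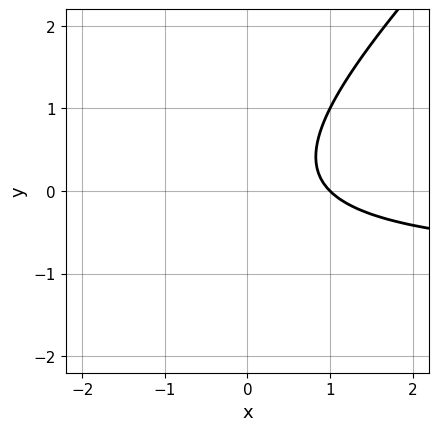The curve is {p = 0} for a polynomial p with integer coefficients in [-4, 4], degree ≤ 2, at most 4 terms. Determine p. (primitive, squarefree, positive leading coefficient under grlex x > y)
(a) Degree: the shape is more complex than any degree-1 curve, so deg p = 2.
(b) Against the integer gridlines: it crosses the x-axis at the gridline x = 1; it misses every integer gridline on the y-axis.
(c) Fitting integer coefficients to these (and the overall shape) gives p.

x*y - y^2 + x - 1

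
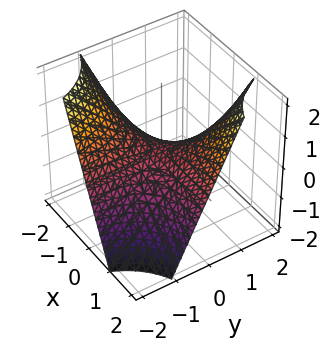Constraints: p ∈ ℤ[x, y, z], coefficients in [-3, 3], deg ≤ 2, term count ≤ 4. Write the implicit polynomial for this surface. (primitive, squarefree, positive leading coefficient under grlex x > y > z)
The degree is 2 — a saddle surface; a quadric.
Checking where it meets the axes: it crosses the z-axis at the gridline z = 0; every point of the x-axis in the box is on the surface.
Fitting integer coefficients to these (and the overall shape) gives p.

x*y - z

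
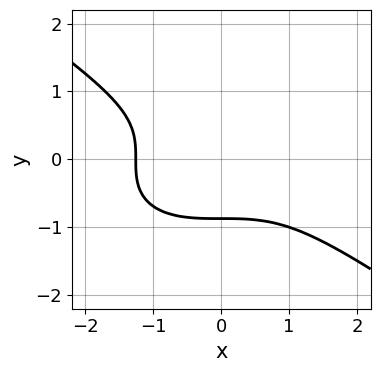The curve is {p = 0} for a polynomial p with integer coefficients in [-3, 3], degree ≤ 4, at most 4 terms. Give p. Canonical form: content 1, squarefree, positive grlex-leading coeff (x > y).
(a) deg p = 3.
(b) Solving for integer coefficients yields p as stated.

x^3 + 3*y^3 + 2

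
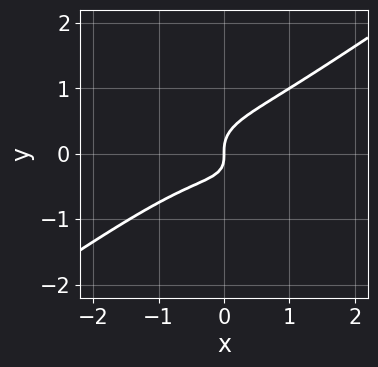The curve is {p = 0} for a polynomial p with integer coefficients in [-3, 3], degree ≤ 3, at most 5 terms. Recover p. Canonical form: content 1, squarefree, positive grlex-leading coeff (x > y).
(a) Degree: no degree-2 curve has this shape, so deg p = 3.
(b) Reading off the gridlines: one y-axis crossing is at y = 0; it meets the x-axis at x = 0 (among the integer gridlines).
(c) These observations pin down the coefficients.

x^3 - 3*y^3 + x*y + x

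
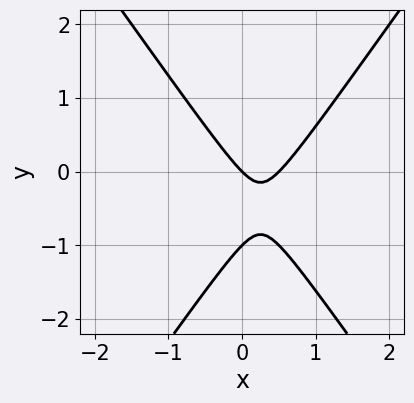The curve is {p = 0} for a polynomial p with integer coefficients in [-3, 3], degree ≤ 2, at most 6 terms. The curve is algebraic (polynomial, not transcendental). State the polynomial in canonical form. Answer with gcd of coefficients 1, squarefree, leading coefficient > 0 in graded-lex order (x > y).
(a) The degree is 2 — the shape is more complex than any degree-1 curve.
(b) From the visible intercepts: the y-axis gridline crossings are at y ∈ {-1, 0}; it crosses the x-axis at the gridline x = 0.
(c) Fitting integer coefficients to these (and the overall shape) gives p.

2*x^2 - y^2 - x - y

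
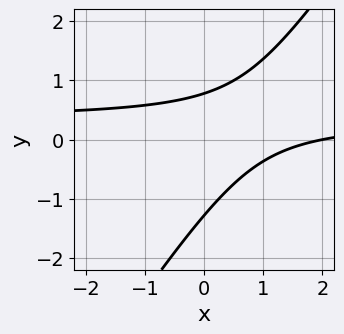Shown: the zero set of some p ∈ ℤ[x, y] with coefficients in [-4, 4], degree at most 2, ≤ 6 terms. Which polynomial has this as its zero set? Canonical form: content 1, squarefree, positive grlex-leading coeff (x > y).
3*x*y - 2*y^2 - x - y + 2

The degree is 2 — no degree-1 curve has this shape.
Observable constraints: one x-axis crossing is at x = 2.
Fitting integer coefficients to these (and the overall shape) gives p.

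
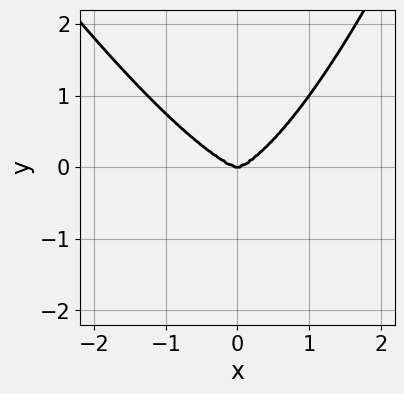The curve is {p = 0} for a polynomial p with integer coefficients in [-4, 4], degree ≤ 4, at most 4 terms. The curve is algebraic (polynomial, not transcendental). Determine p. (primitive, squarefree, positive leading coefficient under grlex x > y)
First, degree: a generic line meets the curve in up to 4 points, so deg p = 4.
Next, reading off the gridlines: it crosses the y-axis at the gridline y = 0; it crosses the x-axis at the gridline x = 0.
Finally, solving for integer coefficients yields p as stated.

2*x^4 + x^3*y - 3*y^3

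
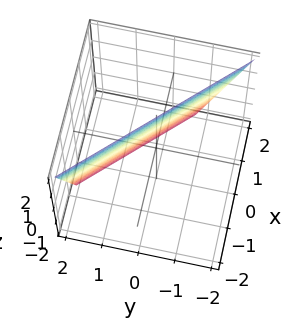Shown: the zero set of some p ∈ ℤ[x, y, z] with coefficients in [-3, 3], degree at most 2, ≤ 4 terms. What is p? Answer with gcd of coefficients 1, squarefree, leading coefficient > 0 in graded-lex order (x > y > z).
(a) Degree: the surface is flat (a plane), so deg p = 1.
(b) Observable constraints: it crosses the z-axis at the gridline z = 2.
(c) These observations pin down the coefficients.

3*x + 3*y + z - 2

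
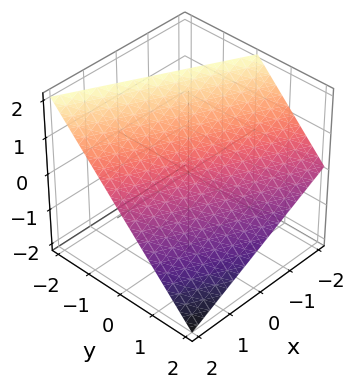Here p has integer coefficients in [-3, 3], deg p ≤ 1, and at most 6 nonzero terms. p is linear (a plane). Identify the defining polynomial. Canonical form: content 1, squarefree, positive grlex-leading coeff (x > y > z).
x + 2*y + 2*z - 2

1. deg p = 1. The surface is flat (a plane).
2. Checking where it meets the axes: one y-axis crossing is at y = 1; one x-axis crossing is at x = 2; it crosses the z-axis at the gridline z = 1.
3. Assembling these constraints gives the stated polynomial.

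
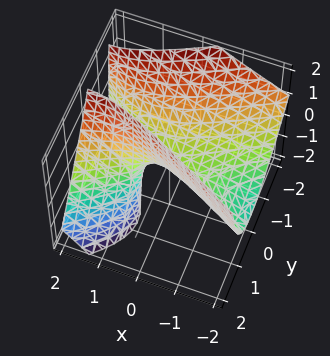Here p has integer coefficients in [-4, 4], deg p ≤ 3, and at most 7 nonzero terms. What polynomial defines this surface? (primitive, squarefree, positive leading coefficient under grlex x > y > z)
x^2 - 2*x*z - 3*y^2 - 2*y*z + 2*z

Degree: a generic line meets the surface in up to 2 points, so deg p = 2.
From the visible intercepts: one z-axis crossing is at z = 0; one x-axis crossing is at x = 0; it crosses the y-axis at the gridline y = 0.
Assembling these constraints gives the stated polynomial.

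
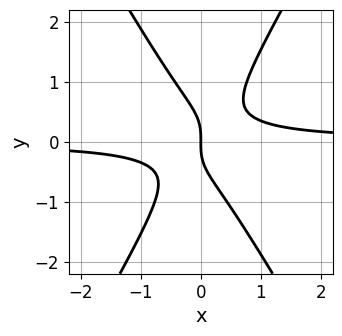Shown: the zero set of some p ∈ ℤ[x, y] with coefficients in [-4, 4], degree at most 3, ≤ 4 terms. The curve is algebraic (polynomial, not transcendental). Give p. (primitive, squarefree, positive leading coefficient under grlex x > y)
3*x^2*y - y^3 - x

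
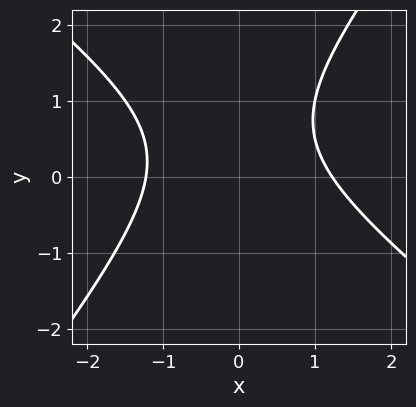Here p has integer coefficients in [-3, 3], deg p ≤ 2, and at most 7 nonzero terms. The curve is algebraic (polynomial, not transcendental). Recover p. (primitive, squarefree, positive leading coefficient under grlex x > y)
First, deg p = 2. A generic line meets the curve in up to 2 points.
Then, against the integer gridlines: it misses every integer gridline on the y-axis.
Finally, solving for integer coefficients yields p as stated.

2*x^2 + x*y - 2*y^2 + 2*y - 3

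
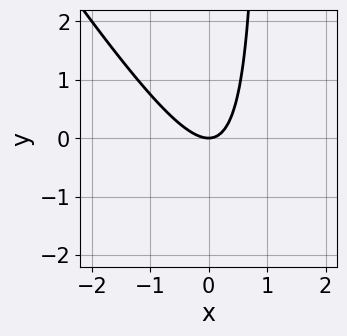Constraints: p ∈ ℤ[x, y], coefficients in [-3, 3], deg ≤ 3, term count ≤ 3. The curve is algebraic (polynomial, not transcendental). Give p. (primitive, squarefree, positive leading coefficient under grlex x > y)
First, the degree is 2 — no degree-1 curve has this shape.
Next, checking where it meets the axes: it meets the x-axis at x = 0 (among the integer gridlines); it crosses the y-axis at the gridline y = 0.
Finally, these observations pin down the coefficients.

3*x^2 + 2*x*y - 2*y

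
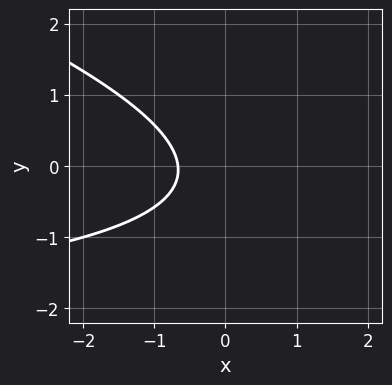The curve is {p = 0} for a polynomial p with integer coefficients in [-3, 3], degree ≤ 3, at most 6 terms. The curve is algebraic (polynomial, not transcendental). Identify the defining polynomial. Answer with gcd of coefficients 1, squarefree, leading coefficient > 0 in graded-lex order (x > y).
First, the degree is 2 — the shape is more complex than any degree-1 curve.
Then, checking where it meets the axes: it misses every integer gridline on the y-axis.
Finally, assembling these constraints gives the stated polynomial.

x*y + 3*y^2 + 3*x + y + 2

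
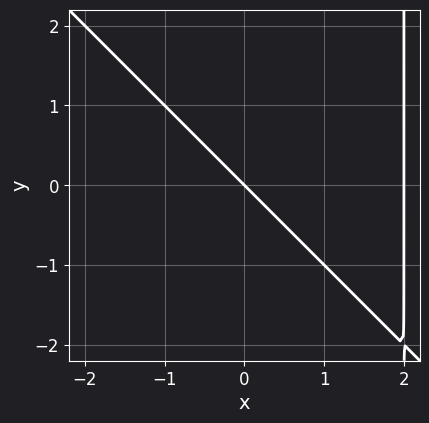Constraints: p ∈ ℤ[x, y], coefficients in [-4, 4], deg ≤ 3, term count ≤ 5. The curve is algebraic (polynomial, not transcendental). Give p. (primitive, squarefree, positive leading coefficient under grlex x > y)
First, deg p = 2.
Next, reading off the gridlines: it crosses the y-axis at the gridline y = 0; the x-axis gridline crossings are at x ∈ {0, 2}.
Finally, these observations pin down the coefficients.

x^2 + x*y - 2*x - 2*y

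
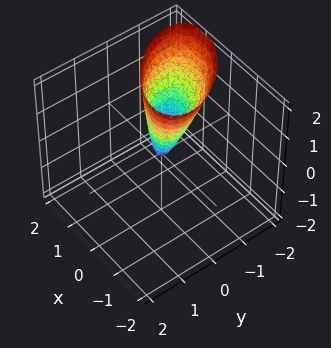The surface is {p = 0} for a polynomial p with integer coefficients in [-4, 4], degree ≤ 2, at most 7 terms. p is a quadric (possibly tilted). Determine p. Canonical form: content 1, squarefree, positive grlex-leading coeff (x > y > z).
3*x^2 + 3*x*y + 3*y^2 + 2*y*z - z

1. The degree is 2 — no degree-1 surface has this shape.
2. Reading off the gridlines: one z-axis crossing is at z = 0; one y-axis crossing is at y = 0; it crosses the x-axis at the gridline x = 0.
3. These observations pin down the coefficients.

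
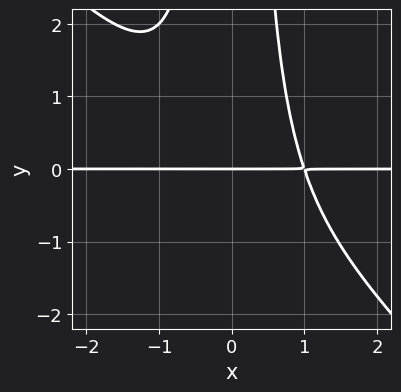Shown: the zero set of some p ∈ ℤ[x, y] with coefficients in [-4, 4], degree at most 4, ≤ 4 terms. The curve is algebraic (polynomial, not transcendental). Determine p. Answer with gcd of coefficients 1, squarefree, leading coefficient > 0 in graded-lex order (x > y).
(a) The degree is 4 — a generic line meets the curve in up to 4 points.
(b) Checking where it meets the axes: every point of the x-axis in the box is on the curve; one y-axis crossing is at y = 0.
(c) These observations pin down the coefficients.

x^3*y + x^2*y^2 - y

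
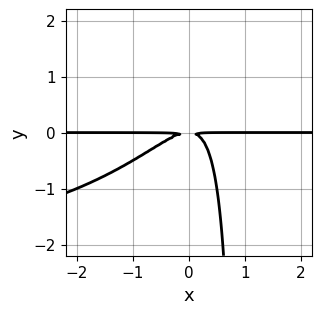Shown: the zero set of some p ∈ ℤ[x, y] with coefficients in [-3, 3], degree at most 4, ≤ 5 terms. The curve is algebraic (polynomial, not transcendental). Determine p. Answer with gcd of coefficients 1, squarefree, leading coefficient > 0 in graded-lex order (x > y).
x^2*y^2 + 3*x^2*y - 3*x*y^2 + 2*y^2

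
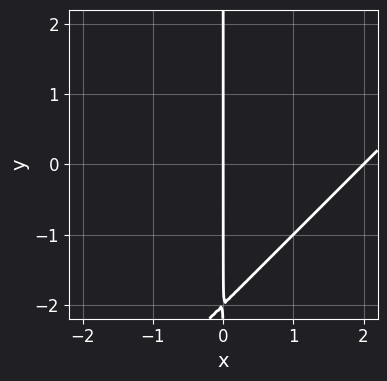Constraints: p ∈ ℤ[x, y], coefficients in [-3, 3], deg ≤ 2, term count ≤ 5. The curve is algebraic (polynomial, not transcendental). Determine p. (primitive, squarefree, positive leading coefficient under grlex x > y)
x^2 - x*y - 2*x

First, deg p = 2.
Next, from the visible intercepts: the x-axis gridline crossings are at x ∈ {0, 2}; the visible y-axis segment lies entirely on the curve.
Finally, assembling these constraints gives the stated polynomial.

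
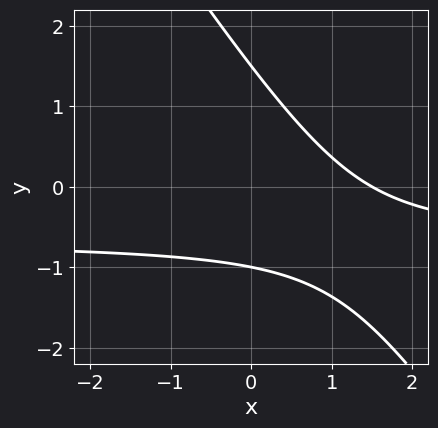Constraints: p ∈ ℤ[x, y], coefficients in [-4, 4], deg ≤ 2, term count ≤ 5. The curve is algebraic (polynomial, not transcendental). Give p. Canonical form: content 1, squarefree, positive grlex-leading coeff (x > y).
deg p = 2.
From the visible intercepts: it crosses the y-axis at the gridline y = -1.
Putting this together gives p.

3*x*y + 2*y^2 + 2*x - y - 3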